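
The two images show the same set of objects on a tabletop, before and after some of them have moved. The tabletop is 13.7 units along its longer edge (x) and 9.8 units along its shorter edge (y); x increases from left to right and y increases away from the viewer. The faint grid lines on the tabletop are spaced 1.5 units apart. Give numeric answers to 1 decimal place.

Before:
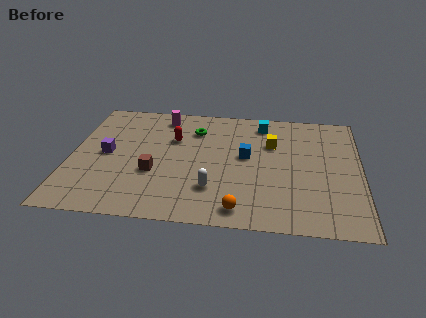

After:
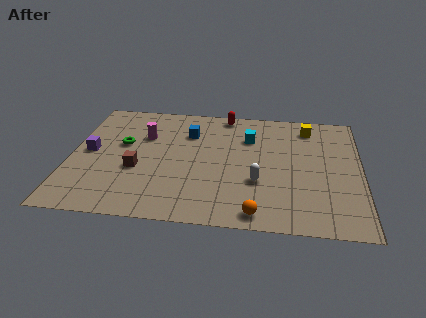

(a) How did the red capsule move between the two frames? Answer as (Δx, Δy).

(2.4, 2.4)

The red capsule started near (4.8, 6.5) and ended near (7.2, 8.9).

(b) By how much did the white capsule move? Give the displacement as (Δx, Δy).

(2.1, 0.8)

The white capsule was at about (6.8, 2.6) and moved to about (8.9, 3.4).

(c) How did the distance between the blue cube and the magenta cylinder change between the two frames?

-2.9

The distance was about 5.1 in the first image and 2.2 in the second, so they moved 2.9 units closer together.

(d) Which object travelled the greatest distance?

the green torus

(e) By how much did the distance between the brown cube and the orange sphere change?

+1.6

Before: roughly 4.8 units apart; after: 6.4. That's 1.6 units further apart.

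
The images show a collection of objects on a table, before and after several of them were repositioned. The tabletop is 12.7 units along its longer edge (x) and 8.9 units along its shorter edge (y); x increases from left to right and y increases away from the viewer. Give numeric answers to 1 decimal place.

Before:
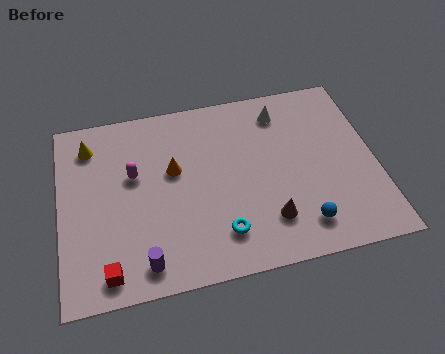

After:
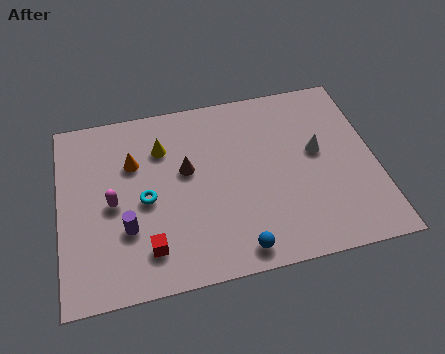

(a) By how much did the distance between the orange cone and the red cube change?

-0.8

They were about 5.0 units apart before and 4.2 after — 0.8 units closer together.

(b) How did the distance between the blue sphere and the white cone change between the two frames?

-0.4

They were about 5.7 units apart before and 5.3 after — 0.4 units closer together.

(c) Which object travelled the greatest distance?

the brown cone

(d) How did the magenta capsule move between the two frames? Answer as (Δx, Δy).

(-0.9, -1.2)

From the two frames, the magenta capsule sits at roughly (3.0, 5.4) before and (2.1, 4.2) after.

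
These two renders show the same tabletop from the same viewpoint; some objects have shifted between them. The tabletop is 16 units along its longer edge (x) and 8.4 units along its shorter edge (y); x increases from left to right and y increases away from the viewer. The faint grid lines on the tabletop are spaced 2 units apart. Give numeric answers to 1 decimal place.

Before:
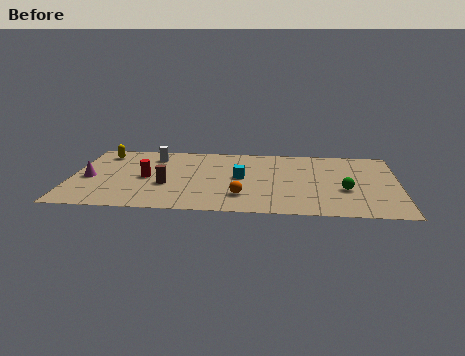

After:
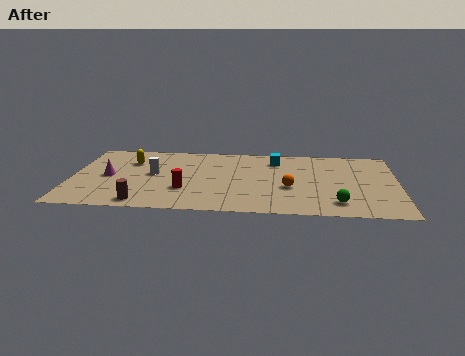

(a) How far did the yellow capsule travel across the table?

1.7

The yellow capsule moved from about (1.4, 6.9) to (2.8, 6.0), a distance of √(1.4² + 0.9²) ≈ 1.7.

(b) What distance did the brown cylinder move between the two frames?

2.5

The brown cylinder moved from about (4.7, 3.2) to (3.6, 1.0), a distance of √(1.1² + 2.2²) ≈ 2.5.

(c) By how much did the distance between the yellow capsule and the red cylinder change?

+0.6

The distance was about 3.7 in the first image and 4.3 in the second, so they moved 0.6 units further apart.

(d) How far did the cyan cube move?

2.9

From (8.3, 4.4) to (10.0, 6.7), the cyan cube covered √(1.7² + 2.3²) ≈ 2.9 units.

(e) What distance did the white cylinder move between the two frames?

2.2

From (3.9, 6.7) to (4.0, 4.5), the white cylinder covered √(0.1² + 2.2²) ≈ 2.2 units.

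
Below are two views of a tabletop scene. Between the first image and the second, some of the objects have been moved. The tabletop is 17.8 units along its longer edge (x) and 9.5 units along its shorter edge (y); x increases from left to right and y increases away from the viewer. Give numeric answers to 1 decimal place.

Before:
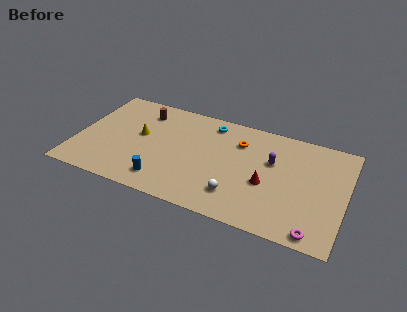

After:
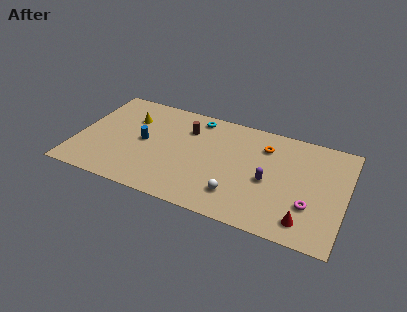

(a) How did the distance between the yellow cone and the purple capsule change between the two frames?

+1.0

They were about 8.8 units apart before and 9.8 after — 1.0 units further apart.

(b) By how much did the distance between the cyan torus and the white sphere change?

+0.6

They were about 6.3 units apart before and 6.9 after — 0.6 units further apart.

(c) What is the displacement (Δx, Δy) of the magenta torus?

(-0.5, 2.1)

The magenta torus started near (16.1, 0.9) and ended near (15.6, 3.0).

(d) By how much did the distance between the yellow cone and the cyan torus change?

-0.7

The distance was about 5.3 in the first image and 4.6 in the second, so they moved 0.7 units closer together.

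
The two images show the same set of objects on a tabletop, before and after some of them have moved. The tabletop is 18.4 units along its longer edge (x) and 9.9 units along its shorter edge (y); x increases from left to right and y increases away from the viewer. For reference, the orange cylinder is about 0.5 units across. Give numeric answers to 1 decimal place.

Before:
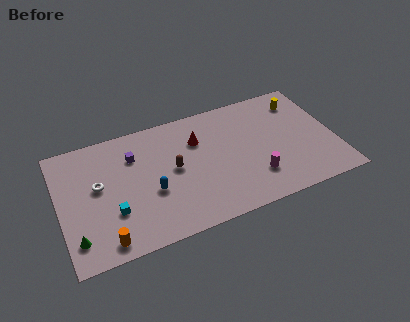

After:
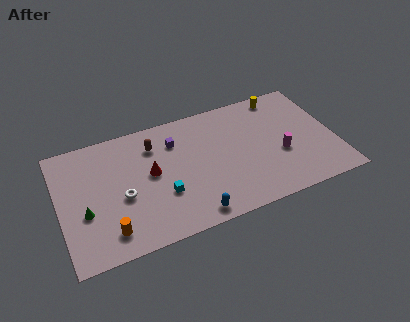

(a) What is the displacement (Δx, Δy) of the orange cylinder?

(0.3, 0.6)

The orange cylinder was at about (2.7, 1.2) and moved to about (3.0, 1.8).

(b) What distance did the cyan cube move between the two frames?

3.3

The cyan cube moved from about (3.4, 3.2) to (6.7, 3.4), a distance of √(3.3² + 0.2²) ≈ 3.3.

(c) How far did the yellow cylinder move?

1.5

From (16.5, 7.9) to (15.3, 8.8), the yellow cylinder covered √(1.2² + 0.9²) ≈ 1.5 units.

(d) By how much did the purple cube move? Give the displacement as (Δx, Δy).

(2.8, 0.2)

From the two frames, the purple cube sits at roughly (5.1, 7.2) before and (7.9, 7.4) after.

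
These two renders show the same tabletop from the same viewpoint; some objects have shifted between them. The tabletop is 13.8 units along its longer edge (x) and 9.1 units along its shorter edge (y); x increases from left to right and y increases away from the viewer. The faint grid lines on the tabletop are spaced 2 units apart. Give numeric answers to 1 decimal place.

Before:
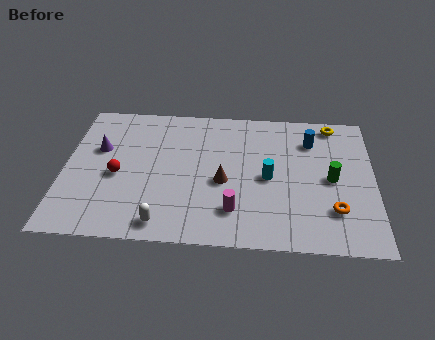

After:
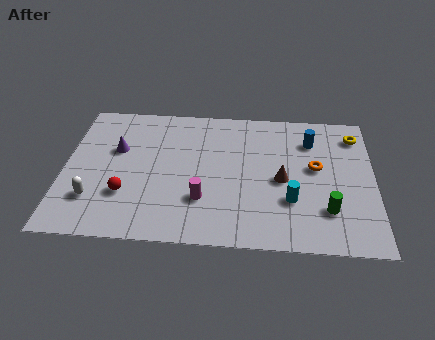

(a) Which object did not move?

the blue cylinder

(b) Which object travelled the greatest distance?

the white capsule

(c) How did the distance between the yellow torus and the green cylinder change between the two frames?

+1.5

They were about 3.7 units apart before and 5.2 after — 1.5 units further apart.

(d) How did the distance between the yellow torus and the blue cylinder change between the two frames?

+0.5

The distance was about 1.6 in the first image and 2.1 in the second, so they moved 0.5 units further apart.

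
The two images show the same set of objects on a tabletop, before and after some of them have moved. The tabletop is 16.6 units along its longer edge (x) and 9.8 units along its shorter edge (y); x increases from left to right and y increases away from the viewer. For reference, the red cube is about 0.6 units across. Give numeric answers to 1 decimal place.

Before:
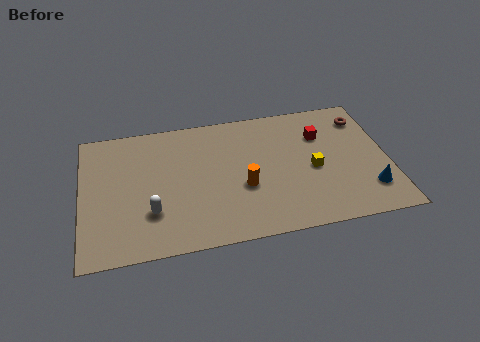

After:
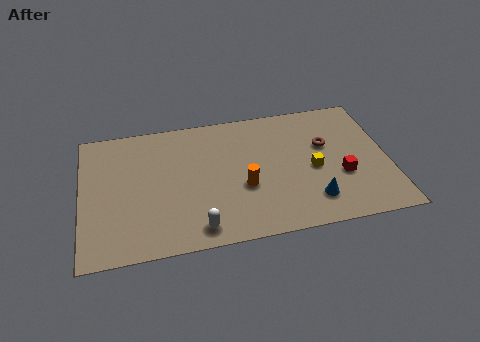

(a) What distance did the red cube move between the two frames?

3.4

The red cube was near (13.1, 6.9) before and (14.0, 3.6) after, so it travelled √(0.9² + 3.3²) ≈ 3.4 units.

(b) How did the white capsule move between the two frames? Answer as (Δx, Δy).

(2.4, -1.6)

The white capsule was at about (3.7, 2.9) and moved to about (6.1, 1.3).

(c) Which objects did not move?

the orange cylinder and the yellow cube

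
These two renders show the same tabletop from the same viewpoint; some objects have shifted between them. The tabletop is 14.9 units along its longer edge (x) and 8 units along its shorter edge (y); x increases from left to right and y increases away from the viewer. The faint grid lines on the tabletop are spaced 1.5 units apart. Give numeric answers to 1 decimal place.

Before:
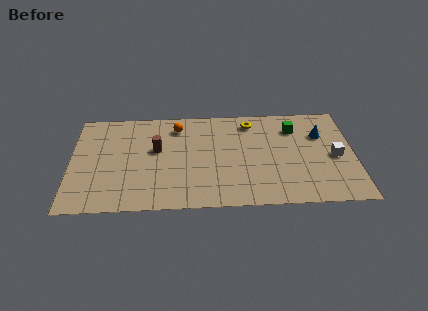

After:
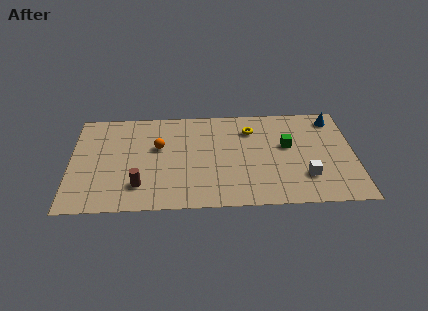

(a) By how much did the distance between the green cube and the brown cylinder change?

+0.9

The distance was about 7.4 in the first image and 8.3 in the second, so they moved 0.9 units further apart.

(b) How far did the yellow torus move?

0.6

From (9.5, 6.7) to (9.5, 6.1), the yellow torus covered √(0.0² + 0.6²) ≈ 0.6 units.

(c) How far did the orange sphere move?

1.9

From (5.6, 6.5) to (4.6, 4.9), the orange sphere covered √(1.0² + 1.6²) ≈ 1.9 units.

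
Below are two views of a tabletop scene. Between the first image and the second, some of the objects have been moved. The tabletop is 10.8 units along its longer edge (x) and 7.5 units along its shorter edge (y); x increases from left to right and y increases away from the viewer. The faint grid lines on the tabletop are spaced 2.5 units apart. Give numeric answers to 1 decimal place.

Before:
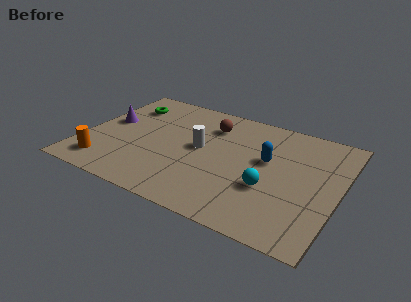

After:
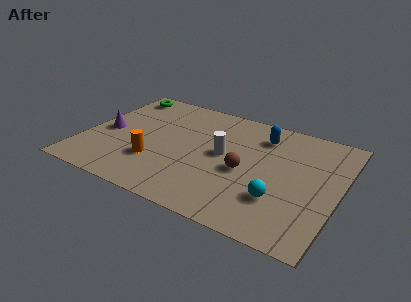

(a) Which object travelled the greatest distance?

the brown sphere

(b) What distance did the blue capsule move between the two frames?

1.6

The blue capsule was near (7.7, 4.4) before and (7.3, 5.9) after, so it travelled √(0.4² + 1.5²) ≈ 1.6 units.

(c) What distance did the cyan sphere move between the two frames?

0.7

From (8.0, 2.7) to (8.5, 2.2), the cyan sphere covered √(0.5² + 0.5²) ≈ 0.7 units.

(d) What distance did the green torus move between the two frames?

0.9

From (1.4, 5.7) to (1.0, 6.5), the green torus covered √(0.4² + 0.8²) ≈ 0.9 units.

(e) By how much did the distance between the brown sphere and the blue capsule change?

-0.3

Before: roughly 2.9 units apart; after: 2.6. That's 0.3 units closer together.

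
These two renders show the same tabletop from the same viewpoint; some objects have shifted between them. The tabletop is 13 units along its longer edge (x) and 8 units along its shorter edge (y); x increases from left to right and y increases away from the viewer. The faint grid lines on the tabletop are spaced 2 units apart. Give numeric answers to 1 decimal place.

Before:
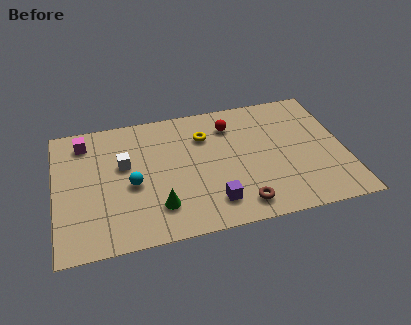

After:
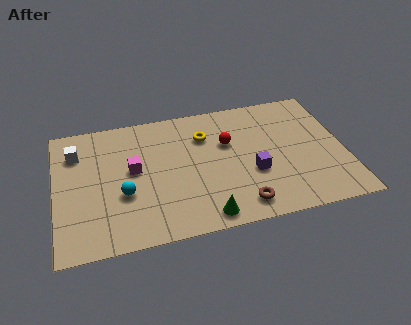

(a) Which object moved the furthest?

the magenta cube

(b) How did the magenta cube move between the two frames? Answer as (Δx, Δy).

(2.1, -2.2)

The magenta cube started near (1.4, 6.6) and ended near (3.5, 4.4).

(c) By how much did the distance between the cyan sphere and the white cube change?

+2.3

Before: roughly 1.3 units apart; after: 3.6. That's 2.3 units further apart.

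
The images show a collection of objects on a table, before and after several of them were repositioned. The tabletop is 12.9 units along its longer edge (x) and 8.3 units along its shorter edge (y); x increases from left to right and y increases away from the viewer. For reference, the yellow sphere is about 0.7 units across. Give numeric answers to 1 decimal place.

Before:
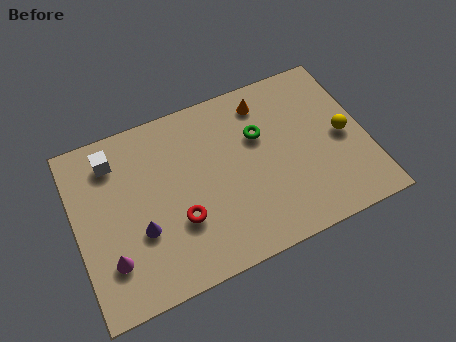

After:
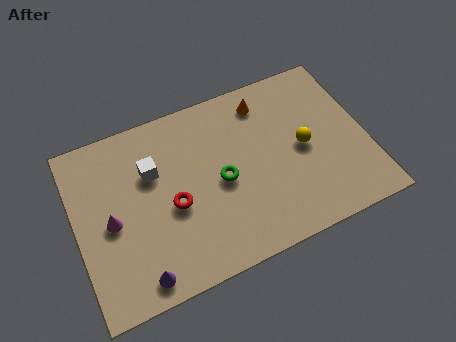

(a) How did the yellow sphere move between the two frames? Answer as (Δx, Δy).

(-1.8, 0.1)

From the two frames, the yellow sphere sits at roughly (11.9, 4.0) before and (10.1, 4.1) after.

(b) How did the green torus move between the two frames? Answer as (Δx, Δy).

(-1.9, -1.5)

From the two frames, the green torus sits at roughly (8.3, 5.4) before and (6.4, 3.9) after.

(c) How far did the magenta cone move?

1.7

The magenta cone was near (1.3, 2.2) before and (1.5, 3.9) after, so it travelled √(0.2² + 1.7²) ≈ 1.7 units.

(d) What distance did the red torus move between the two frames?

0.8

The red torus was near (4.4, 2.8) before and (4.2, 3.6) after, so it travelled √(0.2² + 0.8²) ≈ 0.8 units.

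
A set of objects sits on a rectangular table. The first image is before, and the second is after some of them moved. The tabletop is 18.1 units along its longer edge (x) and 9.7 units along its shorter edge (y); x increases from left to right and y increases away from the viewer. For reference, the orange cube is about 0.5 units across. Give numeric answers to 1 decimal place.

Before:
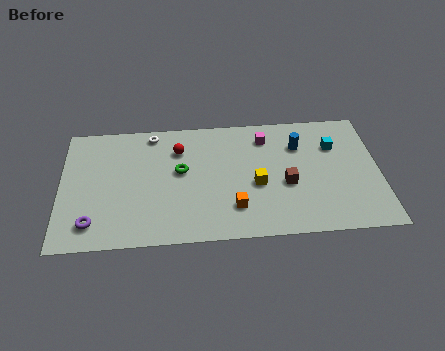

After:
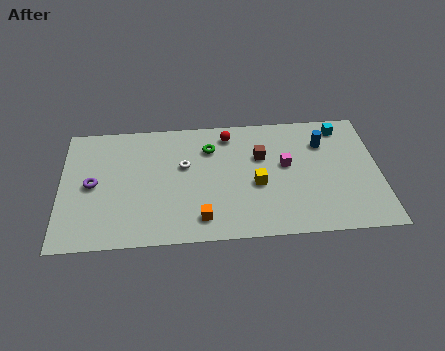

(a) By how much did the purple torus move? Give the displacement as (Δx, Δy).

(0.0, 3.0)

The purple torus was at about (1.8, 1.8) and moved to about (1.8, 4.8).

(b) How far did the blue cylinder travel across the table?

1.4

From (13.6, 7.0) to (15.0, 7.1), the blue cylinder covered √(1.4² + 0.1²) ≈ 1.4 units.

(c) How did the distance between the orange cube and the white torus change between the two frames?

-3.4

Before: roughly 7.7 units apart; after: 4.3. That's 3.4 units closer together.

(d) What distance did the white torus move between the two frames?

3.2

The white torus was near (5.2, 8.6) before and (7.0, 5.9) after, so it travelled √(1.8² + 2.7²) ≈ 3.2 units.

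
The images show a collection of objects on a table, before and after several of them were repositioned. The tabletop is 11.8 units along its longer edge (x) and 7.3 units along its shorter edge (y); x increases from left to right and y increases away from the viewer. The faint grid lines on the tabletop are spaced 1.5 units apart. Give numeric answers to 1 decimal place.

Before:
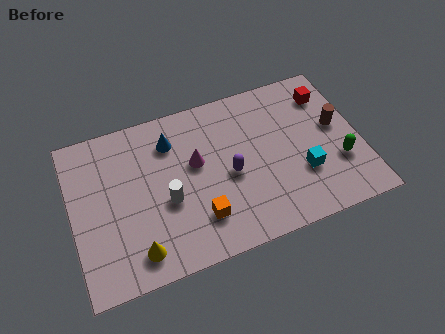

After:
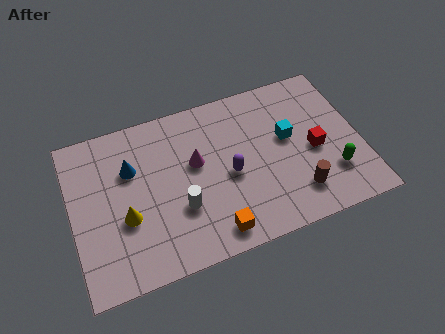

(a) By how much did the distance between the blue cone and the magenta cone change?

+1.1

The distance was about 1.6 in the first image and 2.7 in the second, so they moved 1.1 units further apart.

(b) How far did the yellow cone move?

1.6

The yellow cone was near (2.4, 1.2) before and (2.1, 2.8) after, so it travelled √(0.3² + 1.6²) ≈ 1.6 units.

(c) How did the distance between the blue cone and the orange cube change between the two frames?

+1.0

They were about 3.9 units apart before and 4.9 after — 1.0 units further apart.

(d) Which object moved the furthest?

the brown cylinder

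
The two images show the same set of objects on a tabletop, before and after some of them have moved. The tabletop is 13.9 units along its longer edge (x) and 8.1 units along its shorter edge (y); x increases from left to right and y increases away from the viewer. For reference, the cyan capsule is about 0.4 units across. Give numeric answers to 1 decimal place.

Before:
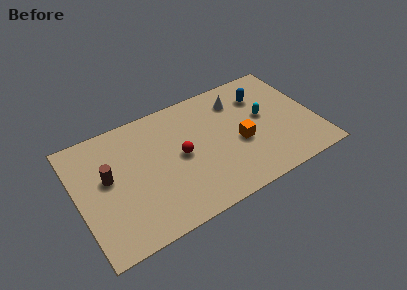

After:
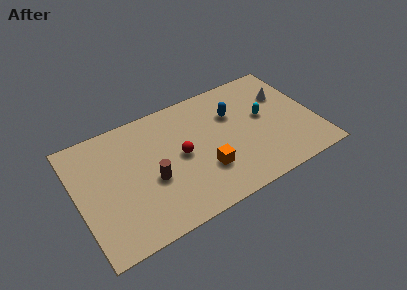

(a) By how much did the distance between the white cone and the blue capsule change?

+1.7

They were about 1.4 units apart before and 3.1 after — 1.7 units further apart.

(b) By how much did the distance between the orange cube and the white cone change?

+3.1

The distance was about 2.9 in the first image and 6.0 in the second, so they moved 3.1 units further apart.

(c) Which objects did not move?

the cyan capsule and the red sphere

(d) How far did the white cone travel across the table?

2.8

The white cone was near (9.7, 6.3) before and (12.4, 5.5) after, so it travelled √(2.7² + 0.8²) ≈ 2.8 units.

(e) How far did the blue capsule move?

1.9

From (11.1, 6.0) to (9.3, 5.5), the blue capsule covered √(1.8² + 0.5²) ≈ 1.9 units.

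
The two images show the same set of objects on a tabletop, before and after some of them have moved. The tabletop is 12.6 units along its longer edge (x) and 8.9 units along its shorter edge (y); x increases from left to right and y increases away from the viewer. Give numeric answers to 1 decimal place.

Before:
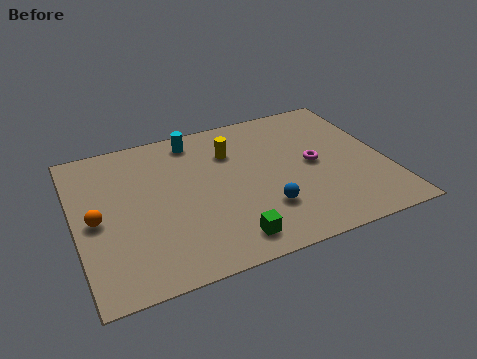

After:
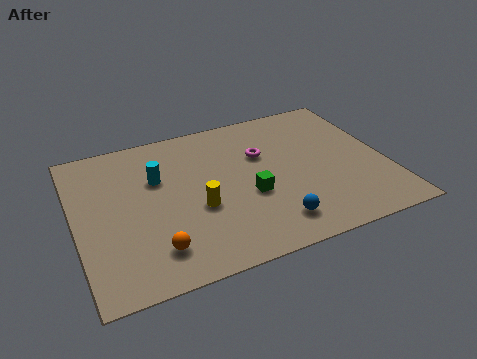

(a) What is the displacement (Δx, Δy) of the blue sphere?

(0.2, -0.9)

From the two frames, the blue sphere sits at roughly (7.4, 2.5) before and (7.6, 1.6) after.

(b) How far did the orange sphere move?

3.2

The orange sphere was near (0.8, 4.2) before and (2.9, 1.8) after, so it travelled √(2.1² + 2.4²) ≈ 3.2 units.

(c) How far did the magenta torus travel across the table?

2.4

The magenta torus moved from about (9.7, 4.5) to (7.7, 5.8), a distance of √(2.0² + 1.3²) ≈ 2.4.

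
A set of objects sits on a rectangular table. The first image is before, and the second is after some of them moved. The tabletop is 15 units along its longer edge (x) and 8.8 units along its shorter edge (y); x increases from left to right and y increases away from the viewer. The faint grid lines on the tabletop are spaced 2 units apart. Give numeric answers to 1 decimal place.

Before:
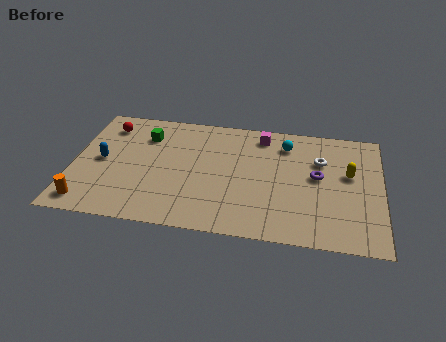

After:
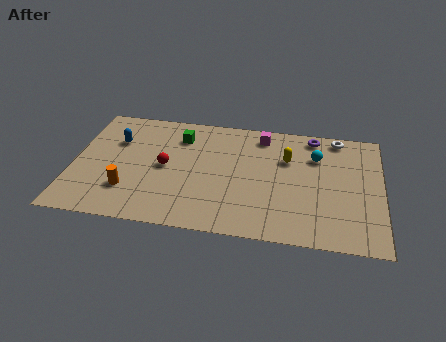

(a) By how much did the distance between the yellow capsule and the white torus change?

+1.5

Before: roughly 1.6 units apart; after: 3.1. That's 1.5 units further apart.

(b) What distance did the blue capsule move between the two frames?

1.7

The blue capsule moved from about (1.4, 4.4) to (2.0, 6.0), a distance of √(0.6² + 1.6²) ≈ 1.7.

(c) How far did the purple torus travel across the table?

3.0

The purple torus was near (11.9, 4.8) before and (11.6, 7.8) after, so it travelled √(0.3² + 3.0²) ≈ 3.0 units.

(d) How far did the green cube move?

1.7

The green cube was near (3.4, 6.6) before and (5.1, 6.8) after, so it travelled √(1.7² + 0.2²) ≈ 1.7 units.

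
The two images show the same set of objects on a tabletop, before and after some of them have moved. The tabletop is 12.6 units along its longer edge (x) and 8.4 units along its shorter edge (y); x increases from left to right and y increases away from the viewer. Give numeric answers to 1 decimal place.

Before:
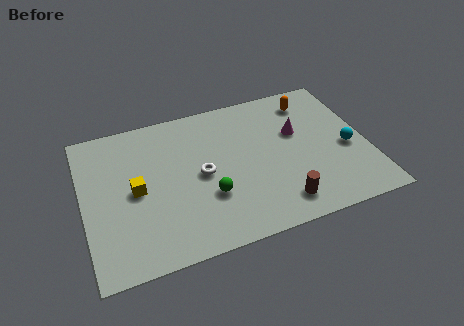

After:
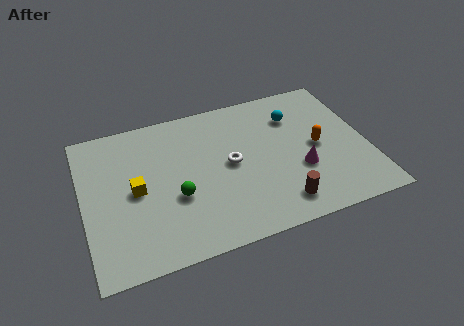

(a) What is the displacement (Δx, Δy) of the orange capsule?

(0.0, -2.8)

From the two frames, the orange capsule sits at roughly (10.4, 6.9) before and (10.4, 4.1) after.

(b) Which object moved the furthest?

the cyan sphere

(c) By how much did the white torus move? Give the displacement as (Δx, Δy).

(1.3, 0.2)

From the two frames, the white torus sits at roughly (5.2, 4.1) before and (6.5, 4.3) after.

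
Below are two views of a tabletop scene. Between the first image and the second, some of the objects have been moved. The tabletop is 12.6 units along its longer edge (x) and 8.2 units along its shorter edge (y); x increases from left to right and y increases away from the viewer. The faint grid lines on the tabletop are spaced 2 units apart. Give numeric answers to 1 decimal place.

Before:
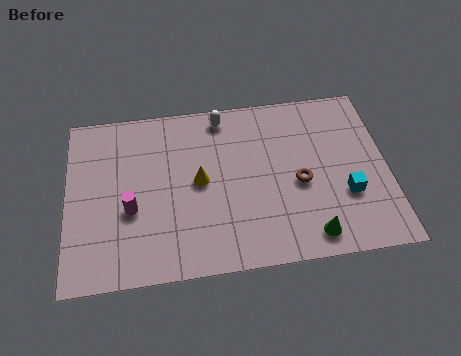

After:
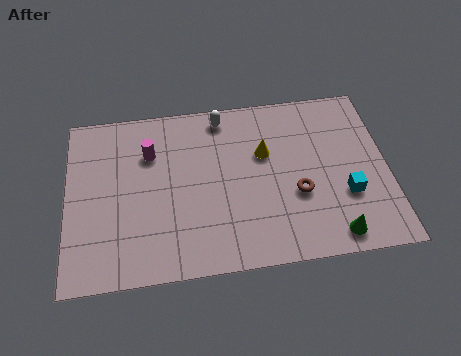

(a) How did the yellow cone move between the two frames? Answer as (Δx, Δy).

(2.6, 1.0)

From the two frames, the yellow cone sits at roughly (5.2, 4.2) before and (7.8, 5.2) after.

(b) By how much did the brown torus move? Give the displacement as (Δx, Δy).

(-0.1, -0.5)

The brown torus started near (9.1, 3.6) and ended near (9.0, 3.1).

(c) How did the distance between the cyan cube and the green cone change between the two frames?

-0.4

Before: roughly 2.3 units apart; after: 1.9. That's 0.4 units closer together.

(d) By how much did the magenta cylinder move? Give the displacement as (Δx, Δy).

(0.8, 2.6)

The magenta cylinder was at about (2.5, 3.2) and moved to about (3.3, 5.8).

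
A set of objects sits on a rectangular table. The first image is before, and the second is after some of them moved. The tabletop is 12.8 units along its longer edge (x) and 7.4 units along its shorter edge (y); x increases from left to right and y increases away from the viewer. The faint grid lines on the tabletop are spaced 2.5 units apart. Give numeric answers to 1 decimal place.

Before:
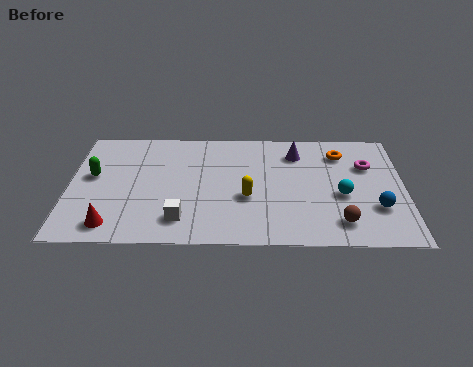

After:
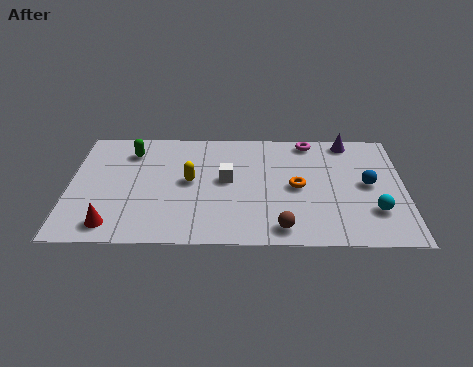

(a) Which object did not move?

the red cone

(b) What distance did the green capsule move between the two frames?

2.1

From (0.9, 4.2) to (2.3, 5.8), the green capsule covered √(1.4² + 1.6²) ≈ 2.1 units.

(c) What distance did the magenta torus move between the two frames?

2.7

The magenta torus was near (11.4, 5.0) before and (9.2, 6.6) after, so it travelled √(2.2² + 1.6²) ≈ 2.7 units.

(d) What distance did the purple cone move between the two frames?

2.2

The purple cone moved from about (8.7, 5.8) to (10.7, 6.6), a distance of √(2.0² + 0.8²) ≈ 2.2.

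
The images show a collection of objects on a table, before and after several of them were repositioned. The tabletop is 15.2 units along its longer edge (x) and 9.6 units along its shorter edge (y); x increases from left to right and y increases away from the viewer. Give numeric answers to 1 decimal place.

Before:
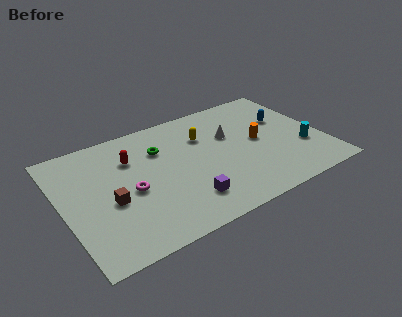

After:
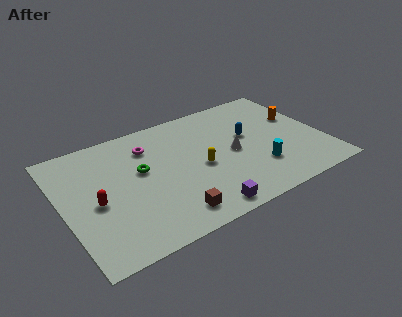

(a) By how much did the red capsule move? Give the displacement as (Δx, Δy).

(-2.4, -2.5)

The red capsule started near (4.2, 6.8) and ended near (1.8, 4.3).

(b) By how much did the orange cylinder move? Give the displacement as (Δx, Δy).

(2.6, 1.0)

From the two frames, the orange cylinder sits at roughly (11.5, 4.9) before and (14.1, 5.9) after.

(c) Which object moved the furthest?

the brown cube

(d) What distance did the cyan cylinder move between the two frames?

2.8

The cyan cylinder was near (13.9, 3.2) before and (11.1, 2.7) after, so it travelled √(2.8² + 0.5²) ≈ 2.8 units.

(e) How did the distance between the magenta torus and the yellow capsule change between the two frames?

-1.3

They were about 5.3 units apart before and 4.0 after — 1.3 units closer together.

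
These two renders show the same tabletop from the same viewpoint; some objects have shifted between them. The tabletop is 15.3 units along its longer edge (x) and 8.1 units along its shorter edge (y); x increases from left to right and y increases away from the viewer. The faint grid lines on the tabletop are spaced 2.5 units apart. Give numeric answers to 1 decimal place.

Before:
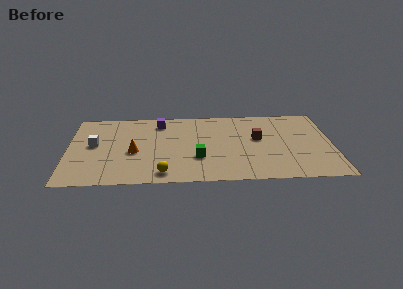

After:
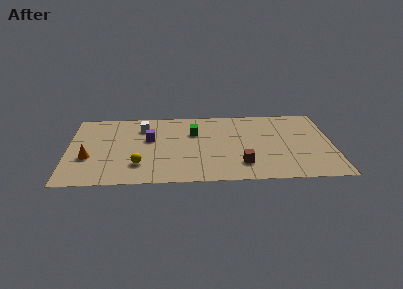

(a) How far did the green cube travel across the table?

2.8

From (7.5, 2.7) to (7.3, 5.5), the green cube covered √(0.2² + 2.8²) ≈ 2.8 units.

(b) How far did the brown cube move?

3.0

From (11.0, 4.7) to (10.0, 1.9), the brown cube covered √(1.0² + 2.8²) ≈ 3.0 units.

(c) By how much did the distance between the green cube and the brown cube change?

+0.5

The distance was about 4.0 in the first image and 4.5 in the second, so they moved 0.5 units further apart.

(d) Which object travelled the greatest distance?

the white cube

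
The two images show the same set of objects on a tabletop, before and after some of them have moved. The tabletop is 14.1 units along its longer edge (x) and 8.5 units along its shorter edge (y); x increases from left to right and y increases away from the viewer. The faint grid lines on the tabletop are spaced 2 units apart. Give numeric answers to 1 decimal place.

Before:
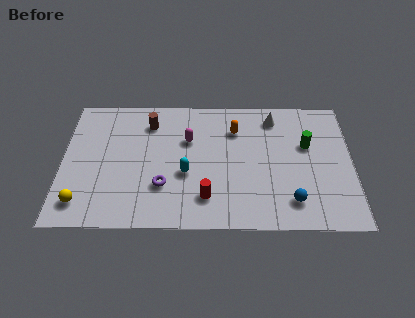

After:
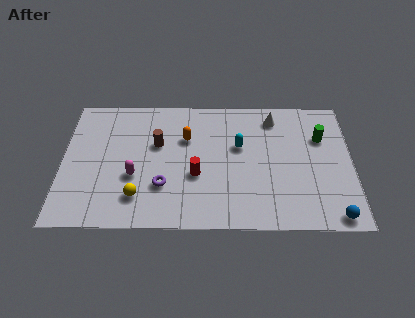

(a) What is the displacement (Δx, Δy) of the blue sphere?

(2.0, -0.9)

From the two frames, the blue sphere sits at roughly (11.1, 1.7) before and (13.1, 0.8) after.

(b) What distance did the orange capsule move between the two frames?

2.5

From (8.4, 6.3) to (6.0, 5.7), the orange capsule covered √(2.4² + 0.6²) ≈ 2.5 units.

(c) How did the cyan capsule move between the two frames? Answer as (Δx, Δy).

(2.6, 1.8)

The cyan capsule was at about (6.0, 3.4) and moved to about (8.6, 5.2).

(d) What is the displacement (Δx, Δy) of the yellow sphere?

(2.7, 0.4)

The yellow sphere was at about (1.0, 1.5) and moved to about (3.7, 1.9).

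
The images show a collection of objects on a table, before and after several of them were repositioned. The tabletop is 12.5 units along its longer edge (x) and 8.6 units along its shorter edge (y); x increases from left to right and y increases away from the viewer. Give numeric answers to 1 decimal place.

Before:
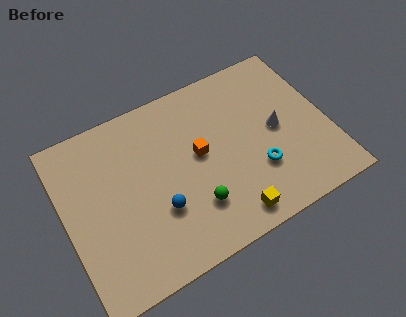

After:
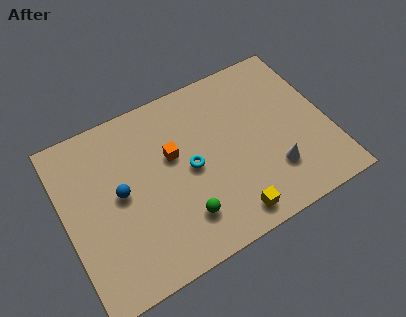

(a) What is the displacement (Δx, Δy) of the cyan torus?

(-3.0, 1.5)

The cyan torus was at about (8.9, 2.7) and moved to about (5.9, 4.2).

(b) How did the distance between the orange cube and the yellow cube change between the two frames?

+0.9

Before: roughly 3.7 units apart; after: 4.6. That's 0.9 units further apart.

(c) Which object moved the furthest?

the cyan torus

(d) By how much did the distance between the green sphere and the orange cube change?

+0.7

Before: roughly 2.5 units apart; after: 3.2. That's 0.7 units further apart.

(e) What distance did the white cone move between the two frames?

2.1

The white cone was near (10.1, 4.3) before and (9.6, 2.3) after, so it travelled √(0.5² + 2.0²) ≈ 2.1 units.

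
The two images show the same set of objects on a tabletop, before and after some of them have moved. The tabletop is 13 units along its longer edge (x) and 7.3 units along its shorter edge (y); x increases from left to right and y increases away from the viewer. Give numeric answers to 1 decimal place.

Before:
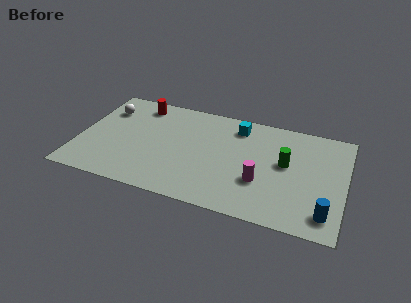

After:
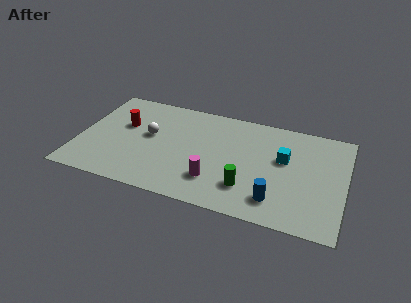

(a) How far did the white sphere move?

2.6

The white sphere was near (1.1, 5.4) before and (3.4, 4.1) after, so it travelled √(2.3² + 1.3²) ≈ 2.6 units.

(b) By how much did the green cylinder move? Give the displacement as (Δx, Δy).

(-1.7, -2.2)

The green cylinder started near (10.1, 4.1) and ended near (8.4, 1.9).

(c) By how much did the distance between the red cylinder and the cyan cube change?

+3.0

The distance was about 4.9 in the first image and 7.9 in the second, so they moved 3.0 units further apart.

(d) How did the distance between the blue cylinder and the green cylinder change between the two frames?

-2.0

The distance was about 3.5 in the first image and 1.5 in the second, so they moved 2.0 units closer together.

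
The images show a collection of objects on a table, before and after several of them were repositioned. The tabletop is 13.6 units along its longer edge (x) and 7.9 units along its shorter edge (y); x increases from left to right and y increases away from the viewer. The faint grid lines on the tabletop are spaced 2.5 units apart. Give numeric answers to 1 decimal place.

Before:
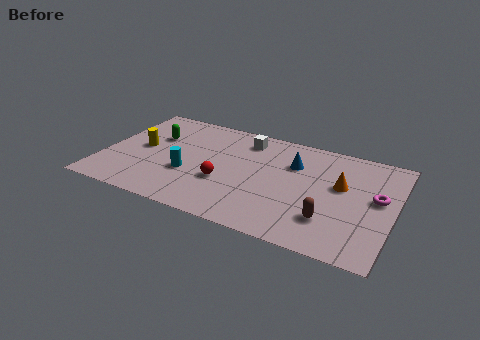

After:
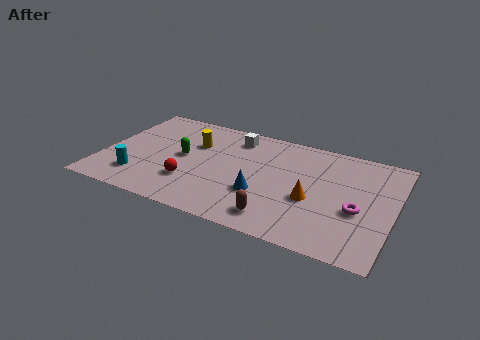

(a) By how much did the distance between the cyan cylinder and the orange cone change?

+0.9

They were about 7.2 units apart before and 8.1 after — 0.9 units further apart.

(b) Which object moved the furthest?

the blue cone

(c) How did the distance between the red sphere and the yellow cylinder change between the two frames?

-1.3

Before: roughly 4.3 units apart; after: 3.0. That's 1.3 units closer together.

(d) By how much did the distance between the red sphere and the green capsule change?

-2.4

Before: roughly 4.3 units apart; after: 1.9. That's 2.4 units closer together.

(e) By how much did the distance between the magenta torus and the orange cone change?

+0.4

The distance was about 1.7 in the first image and 2.1 in the second, so they moved 0.4 units further apart.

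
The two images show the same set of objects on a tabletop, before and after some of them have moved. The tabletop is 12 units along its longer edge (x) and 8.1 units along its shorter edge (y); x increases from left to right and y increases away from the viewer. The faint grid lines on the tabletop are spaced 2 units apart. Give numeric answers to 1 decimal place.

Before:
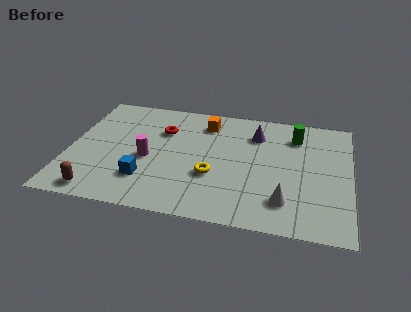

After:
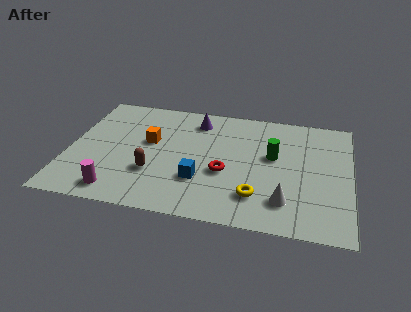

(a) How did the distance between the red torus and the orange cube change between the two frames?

+1.6

They were about 2.0 units apart before and 3.6 after — 1.6 units further apart.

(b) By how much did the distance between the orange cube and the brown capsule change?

-4.9

They were about 7.0 units apart before and 2.1 after — 4.9 units closer together.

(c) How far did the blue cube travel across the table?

2.3

The blue cube was near (3.4, 2.1) before and (5.7, 2.5) after, so it travelled √(2.3² + 0.4²) ≈ 2.3 units.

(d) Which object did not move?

the white cone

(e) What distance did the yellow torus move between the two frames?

2.1

The yellow torus moved from about (6.2, 2.9) to (8.1, 1.9), a distance of √(1.9² + 1.0²) ≈ 2.1.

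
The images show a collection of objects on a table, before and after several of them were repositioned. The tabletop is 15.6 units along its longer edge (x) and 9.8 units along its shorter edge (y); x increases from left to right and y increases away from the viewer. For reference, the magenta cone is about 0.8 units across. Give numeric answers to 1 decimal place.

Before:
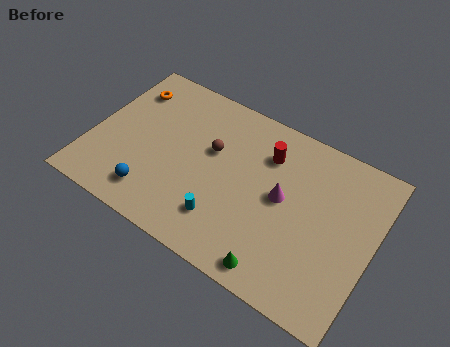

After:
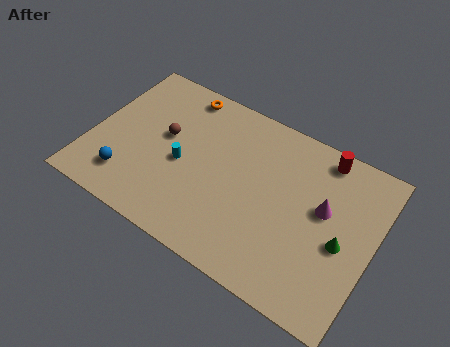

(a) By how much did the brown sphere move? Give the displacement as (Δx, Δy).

(-2.6, -0.4)

From the two frames, the brown sphere sits at roughly (6.5, 6.0) before and (3.9, 5.6) after.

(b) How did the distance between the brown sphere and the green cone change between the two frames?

+3.5

They were about 6.7 units apart before and 10.2 after — 3.5 units further apart.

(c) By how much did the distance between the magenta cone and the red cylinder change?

+0.6

The distance was about 2.4 in the first image and 3.0 in the second, so they moved 0.6 units further apart.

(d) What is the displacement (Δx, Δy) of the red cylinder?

(2.9, 1.4)

From the two frames, the red cylinder sits at roughly (9.4, 7.3) before and (12.3, 8.7) after.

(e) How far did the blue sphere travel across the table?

1.5

The blue sphere moved from about (3.9, 1.8) to (2.4, 2.1), a distance of √(1.5² + 0.3²) ≈ 1.5.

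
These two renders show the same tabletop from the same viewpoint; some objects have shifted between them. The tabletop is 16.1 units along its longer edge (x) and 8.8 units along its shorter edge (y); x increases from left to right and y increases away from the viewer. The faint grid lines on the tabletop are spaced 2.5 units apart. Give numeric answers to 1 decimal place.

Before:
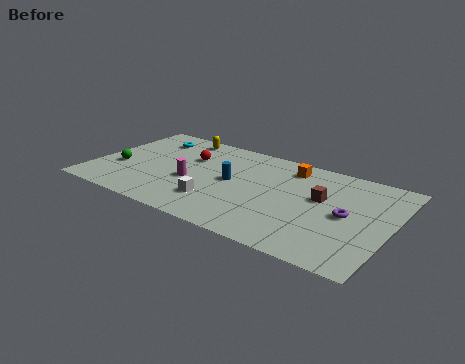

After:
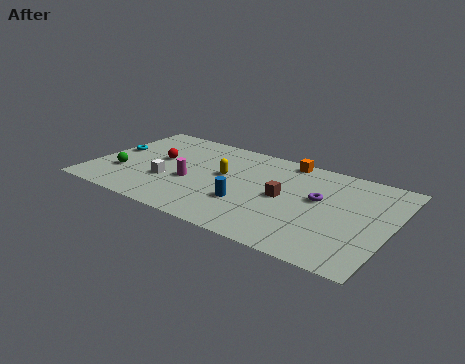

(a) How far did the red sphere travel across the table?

1.8

The red sphere moved from about (4.9, 5.9) to (3.3, 5.0), a distance of √(1.6² + 0.9²) ≈ 1.8.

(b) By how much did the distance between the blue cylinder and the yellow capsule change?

-2.1

The distance was about 4.7 in the first image and 2.6 in the second, so they moved 2.1 units closer together.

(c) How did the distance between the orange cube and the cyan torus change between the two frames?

+1.9

They were about 7.8 units apart before and 9.7 after — 1.9 units further apart.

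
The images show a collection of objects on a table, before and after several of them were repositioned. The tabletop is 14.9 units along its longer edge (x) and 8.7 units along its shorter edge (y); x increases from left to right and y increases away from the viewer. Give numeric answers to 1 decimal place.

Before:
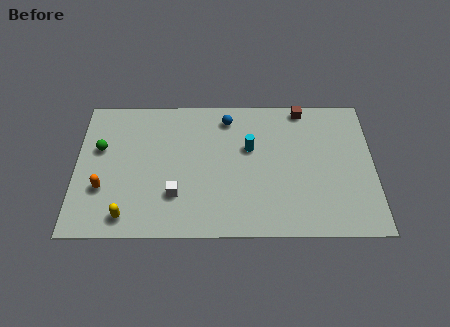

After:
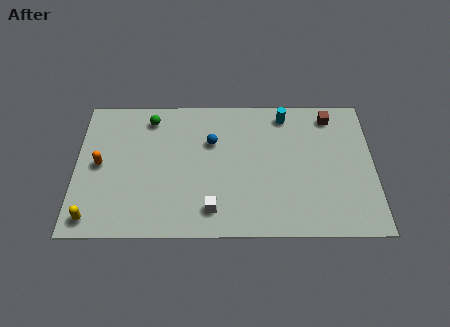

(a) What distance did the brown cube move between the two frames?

1.5

The brown cube was near (11.4, 7.9) before and (12.8, 7.4) after, so it travelled √(1.4² + 0.5²) ≈ 1.5 units.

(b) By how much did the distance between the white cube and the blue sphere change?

-1.3

Before: roughly 5.5 units apart; after: 4.2. That's 1.3 units closer together.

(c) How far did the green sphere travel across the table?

3.1

The green sphere was near (1.2, 5.4) before and (3.7, 7.3) after, so it travelled √(2.5² + 1.9²) ≈ 3.1 units.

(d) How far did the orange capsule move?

1.5

The orange capsule moved from about (1.4, 2.9) to (1.2, 4.4), a distance of √(0.2² + 1.5²) ≈ 1.5.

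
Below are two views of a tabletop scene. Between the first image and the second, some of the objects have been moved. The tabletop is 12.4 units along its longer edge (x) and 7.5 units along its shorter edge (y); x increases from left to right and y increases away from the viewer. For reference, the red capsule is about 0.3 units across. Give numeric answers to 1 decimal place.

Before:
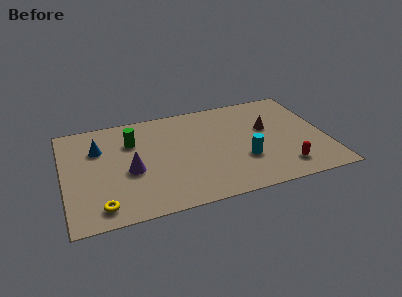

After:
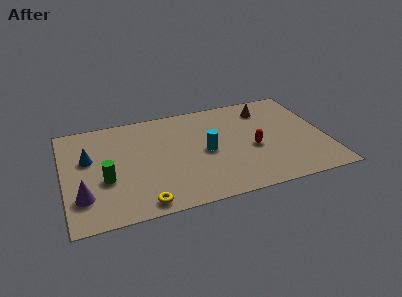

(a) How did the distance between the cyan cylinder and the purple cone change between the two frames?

+0.8

Before: roughly 5.3 units apart; after: 6.1. That's 0.8 units further apart.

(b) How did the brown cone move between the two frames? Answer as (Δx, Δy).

(0.1, 1.5)

The brown cone started near (9.7, 4.5) and ended near (9.8, 6.0).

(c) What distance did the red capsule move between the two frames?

2.2

The red capsule moved from about (10.2, 1.4) to (8.9, 3.2), a distance of √(1.3² + 1.8²) ≈ 2.2.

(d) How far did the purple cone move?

2.6

The purple cone was near (3.1, 3.2) before and (0.8, 2.0) after, so it travelled √(2.3² + 1.2²) ≈ 2.6 units.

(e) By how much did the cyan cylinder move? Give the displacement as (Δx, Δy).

(-1.7, 1.1)

The cyan cylinder started near (8.4, 2.5) and ended near (6.7, 3.6).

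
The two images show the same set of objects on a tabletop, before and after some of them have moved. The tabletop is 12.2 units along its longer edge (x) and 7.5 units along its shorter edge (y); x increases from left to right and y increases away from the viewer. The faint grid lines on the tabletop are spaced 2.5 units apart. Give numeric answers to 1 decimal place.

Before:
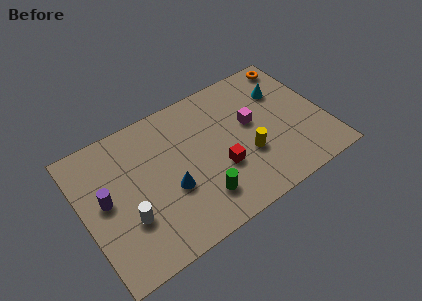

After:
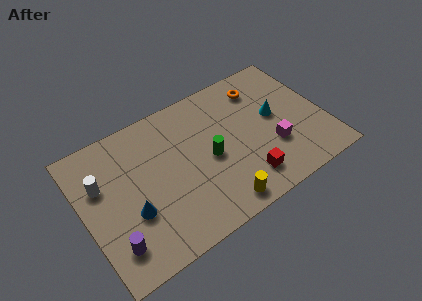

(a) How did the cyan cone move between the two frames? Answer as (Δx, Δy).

(-0.6, -1.2)

The cyan cone started near (10.4, 5.3) and ended near (9.8, 4.1).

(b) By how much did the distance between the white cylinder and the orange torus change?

-1.7

The distance was about 10.2 in the first image and 8.5 in the second, so they moved 1.7 units closer together.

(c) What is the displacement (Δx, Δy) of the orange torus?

(-1.9, -0.6)

The orange torus started near (11.3, 6.6) and ended near (9.4, 6.0).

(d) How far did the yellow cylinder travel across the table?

2.5

The yellow cylinder was near (8.1, 2.7) before and (6.3, 0.9) after, so it travelled √(1.8² + 1.8²) ≈ 2.5 units.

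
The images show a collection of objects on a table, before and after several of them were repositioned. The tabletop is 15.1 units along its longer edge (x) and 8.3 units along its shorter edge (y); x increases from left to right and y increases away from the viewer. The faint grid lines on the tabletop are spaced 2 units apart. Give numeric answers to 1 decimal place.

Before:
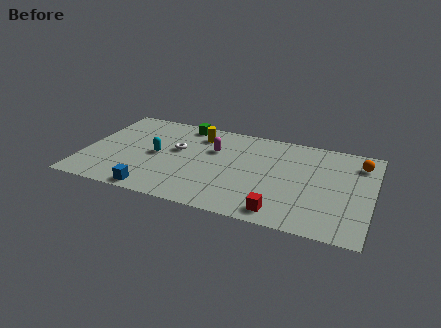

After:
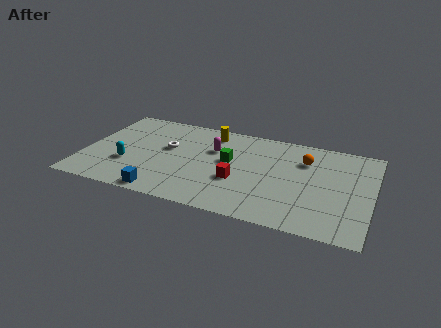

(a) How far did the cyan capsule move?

1.9

From (3.8, 4.1) to (2.4, 2.8), the cyan capsule covered √(1.4² + 1.3²) ≈ 1.9 units.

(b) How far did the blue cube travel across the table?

0.5

The blue cube moved from about (4.0, 0.8) to (4.5, 0.8), a distance of √(0.5² + 0.0²) ≈ 0.5.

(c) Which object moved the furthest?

the green cube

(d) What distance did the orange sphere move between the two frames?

2.9

The orange sphere moved from about (14.3, 6.6) to (11.5, 6.0), a distance of √(2.8² + 0.6²) ≈ 2.9.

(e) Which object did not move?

the magenta capsule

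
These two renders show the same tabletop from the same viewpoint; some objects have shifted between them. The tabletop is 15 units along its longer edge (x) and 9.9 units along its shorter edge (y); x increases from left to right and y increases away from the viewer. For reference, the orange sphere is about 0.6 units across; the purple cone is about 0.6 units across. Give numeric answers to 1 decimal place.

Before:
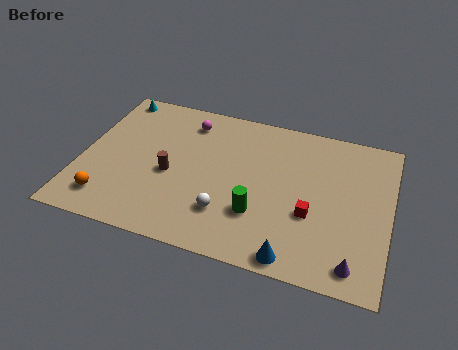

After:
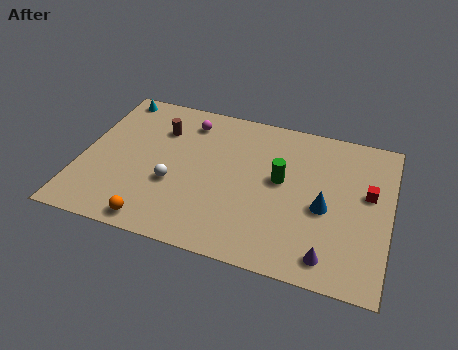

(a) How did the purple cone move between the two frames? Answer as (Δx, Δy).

(-1.2, 0.1)

The purple cone started near (13.5, 1.3) and ended near (12.3, 1.4).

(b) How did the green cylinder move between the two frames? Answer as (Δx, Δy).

(0.9, 2.5)

The green cylinder started near (8.8, 3.0) and ended near (9.7, 5.5).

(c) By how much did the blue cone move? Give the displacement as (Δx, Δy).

(1.2, 3.4)

From the two frames, the blue cone sits at roughly (10.7, 0.9) before and (11.9, 4.3) after.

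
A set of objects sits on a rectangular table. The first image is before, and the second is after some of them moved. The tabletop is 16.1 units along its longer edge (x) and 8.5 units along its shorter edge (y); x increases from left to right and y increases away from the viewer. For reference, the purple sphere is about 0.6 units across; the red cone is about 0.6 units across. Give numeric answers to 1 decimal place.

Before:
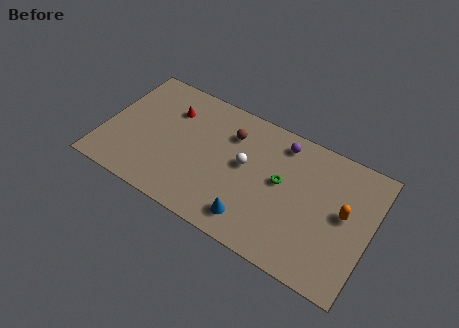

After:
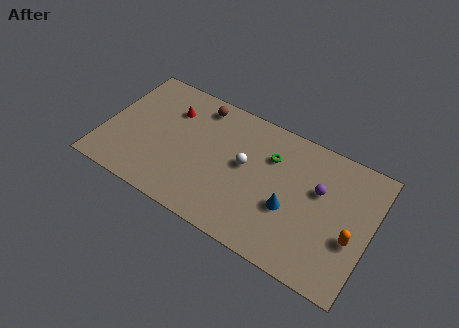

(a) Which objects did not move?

the white sphere and the red cone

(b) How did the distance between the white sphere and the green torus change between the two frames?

-0.3

Before: roughly 2.2 units apart; after: 1.9. That's 0.3 units closer together.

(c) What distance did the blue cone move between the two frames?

2.7

From (9.4, 1.5) to (11.4, 3.3), the blue cone covered √(2.0² + 1.8²) ≈ 2.7 units.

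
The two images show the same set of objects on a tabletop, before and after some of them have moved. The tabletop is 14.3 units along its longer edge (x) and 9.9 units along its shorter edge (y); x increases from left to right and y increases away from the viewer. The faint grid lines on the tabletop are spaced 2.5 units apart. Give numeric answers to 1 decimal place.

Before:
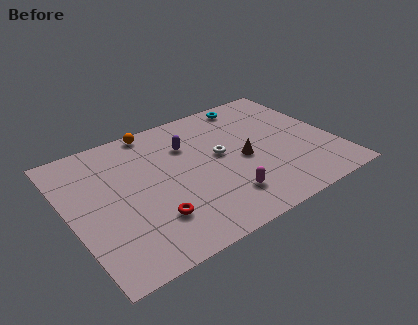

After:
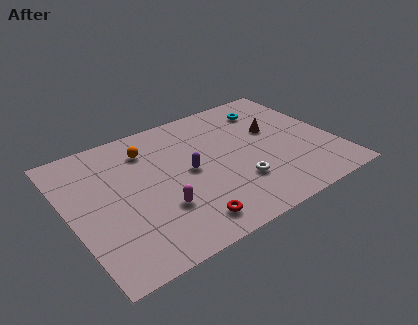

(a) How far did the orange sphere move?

1.5

From (5.2, 9.1) to (4.6, 7.7), the orange sphere covered √(0.6² + 1.4²) ≈ 1.5 units.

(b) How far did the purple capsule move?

2.0

From (6.7, 7.0) to (6.4, 5.0), the purple capsule covered √(0.3² + 2.0²) ≈ 2.0 units.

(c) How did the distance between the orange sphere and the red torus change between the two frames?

-0.3

The distance was about 6.6 in the first image and 6.3 in the second, so they moved 0.3 units closer together.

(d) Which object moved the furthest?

the magenta capsule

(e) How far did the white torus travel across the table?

2.5

The white torus was near (8.2, 5.4) before and (8.7, 2.9) after, so it travelled √(0.5² + 2.5²) ≈ 2.5 units.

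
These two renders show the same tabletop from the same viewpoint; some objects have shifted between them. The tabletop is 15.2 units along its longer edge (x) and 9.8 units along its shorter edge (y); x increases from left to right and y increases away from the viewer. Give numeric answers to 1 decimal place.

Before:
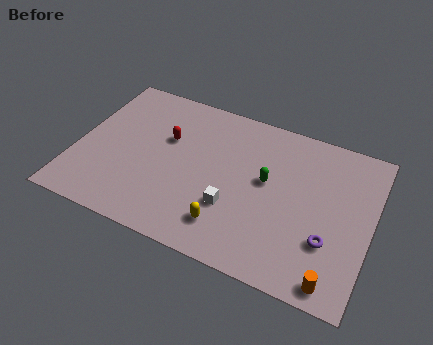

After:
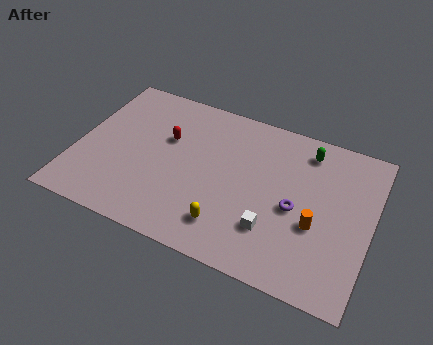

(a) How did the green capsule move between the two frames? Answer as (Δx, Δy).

(1.8, 2.7)

From the two frames, the green capsule sits at roughly (9.8, 5.5) before and (11.6, 8.2) after.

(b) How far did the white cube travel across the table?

2.2

The white cube was near (8.3, 3.2) before and (10.4, 2.7) after, so it travelled √(2.1² + 0.5²) ≈ 2.2 units.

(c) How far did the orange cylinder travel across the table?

3.0

The orange cylinder moved from about (13.7, 1.0) to (12.5, 3.8), a distance of √(1.2² + 2.8²) ≈ 3.0.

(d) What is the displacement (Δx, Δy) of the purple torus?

(-1.8, 1.3)

From the two frames, the purple torus sits at roughly (13.2, 3.1) before and (11.4, 4.4) after.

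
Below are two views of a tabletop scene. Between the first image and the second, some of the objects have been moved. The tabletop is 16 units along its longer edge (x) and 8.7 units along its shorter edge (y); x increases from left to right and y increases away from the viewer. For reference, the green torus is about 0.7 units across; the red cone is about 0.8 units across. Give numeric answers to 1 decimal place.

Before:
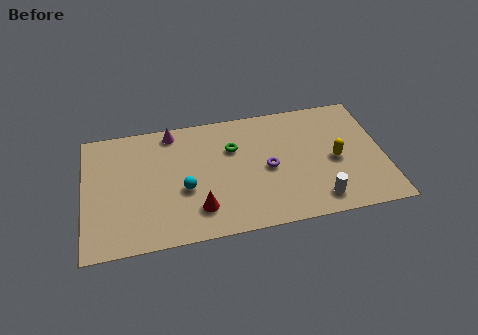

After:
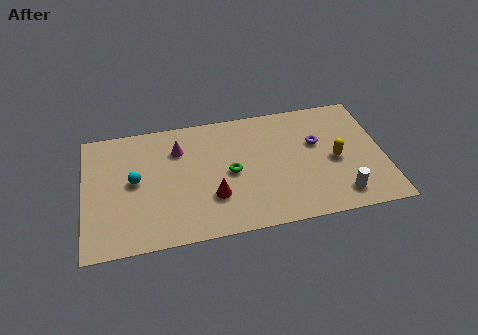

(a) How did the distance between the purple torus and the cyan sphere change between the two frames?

+5.3

Before: roughly 4.5 units apart; after: 9.8. That's 5.3 units further apart.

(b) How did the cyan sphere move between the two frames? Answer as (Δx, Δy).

(-2.6, 1.1)

The cyan sphere started near (5.3, 3.5) and ended near (2.7, 4.6).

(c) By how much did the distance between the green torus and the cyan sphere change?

+1.5

Before: roughly 3.6 units apart; after: 5.1. That's 1.5 units further apart.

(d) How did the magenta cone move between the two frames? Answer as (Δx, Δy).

(0.3, -1.3)

From the two frames, the magenta cone sits at roughly (4.8, 7.7) before and (5.1, 6.4) after.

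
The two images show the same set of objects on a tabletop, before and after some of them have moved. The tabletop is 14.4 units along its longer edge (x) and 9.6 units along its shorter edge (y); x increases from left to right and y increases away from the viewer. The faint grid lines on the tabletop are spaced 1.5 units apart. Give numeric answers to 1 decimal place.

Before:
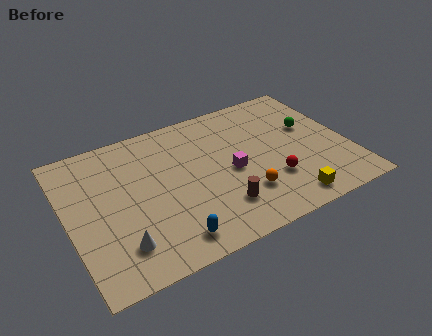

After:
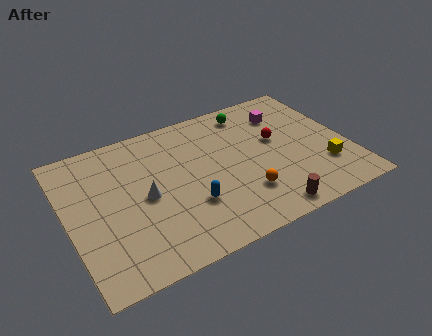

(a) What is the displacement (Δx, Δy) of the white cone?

(1.6, 2.5)

From the two frames, the white cone sits at roughly (2.3, 2.1) before and (3.9, 4.6) after.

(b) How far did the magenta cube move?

4.4

The magenta cube was near (8.3, 4.4) before and (11.6, 7.3) after, so it travelled √(3.3² + 2.9²) ≈ 4.4 units.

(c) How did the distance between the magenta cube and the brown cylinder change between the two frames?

+4.3

The distance was about 2.3 in the first image and 6.6 in the second, so they moved 4.3 units further apart.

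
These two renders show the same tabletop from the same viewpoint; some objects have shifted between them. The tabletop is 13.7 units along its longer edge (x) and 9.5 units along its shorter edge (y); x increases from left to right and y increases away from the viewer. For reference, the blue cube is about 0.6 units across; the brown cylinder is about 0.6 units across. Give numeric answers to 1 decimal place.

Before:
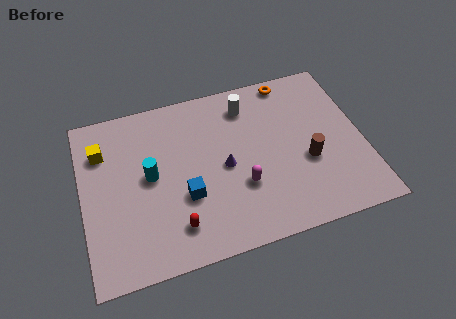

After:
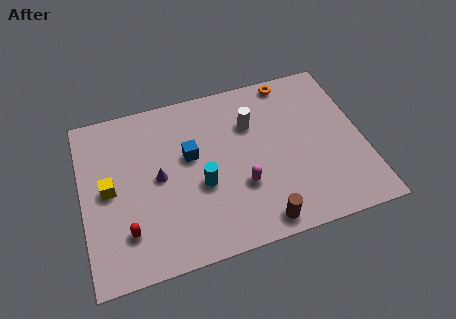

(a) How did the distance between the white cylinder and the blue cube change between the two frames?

-2.2

They were about 5.5 units apart before and 3.3 after — 2.2 units closer together.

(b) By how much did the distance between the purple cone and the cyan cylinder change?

-1.4

Before: roughly 3.6 units apart; after: 2.2. That's 1.4 units closer together.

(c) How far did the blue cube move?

2.2

The blue cube was near (4.9, 3.4) before and (5.3, 5.6) after, so it travelled √(0.4² + 2.2²) ≈ 2.2 units.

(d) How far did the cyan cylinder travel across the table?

2.7

The cyan cylinder was near (3.3, 5.0) before and (5.7, 3.8) after, so it travelled √(2.4² + 1.2²) ≈ 2.7 units.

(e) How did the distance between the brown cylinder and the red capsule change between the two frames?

-0.4

The distance was about 6.8 in the first image and 6.4 in the second, so they moved 0.4 units closer together.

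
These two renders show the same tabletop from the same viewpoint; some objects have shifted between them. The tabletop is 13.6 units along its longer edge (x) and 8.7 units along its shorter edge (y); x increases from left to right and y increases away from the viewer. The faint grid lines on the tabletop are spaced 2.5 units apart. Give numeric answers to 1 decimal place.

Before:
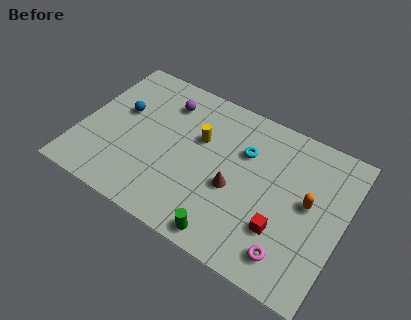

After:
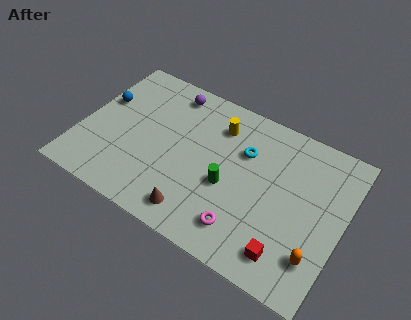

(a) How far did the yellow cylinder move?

1.4

From (6.0, 5.5) to (6.8, 6.7), the yellow cylinder covered √(0.8² + 1.2²) ≈ 1.4 units.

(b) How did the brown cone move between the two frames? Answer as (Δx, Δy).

(-1.6, -2.3)

From the two frames, the brown cone sits at roughly (8.1, 3.6) before and (6.5, 1.3) after.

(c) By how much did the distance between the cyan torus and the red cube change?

+1.2

They were about 4.1 units apart before and 5.3 after — 1.2 units further apart.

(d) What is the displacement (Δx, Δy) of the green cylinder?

(-0.4, 2.7)

From the two frames, the green cylinder sits at roughly (8.2, 0.9) before and (7.8, 3.6) after.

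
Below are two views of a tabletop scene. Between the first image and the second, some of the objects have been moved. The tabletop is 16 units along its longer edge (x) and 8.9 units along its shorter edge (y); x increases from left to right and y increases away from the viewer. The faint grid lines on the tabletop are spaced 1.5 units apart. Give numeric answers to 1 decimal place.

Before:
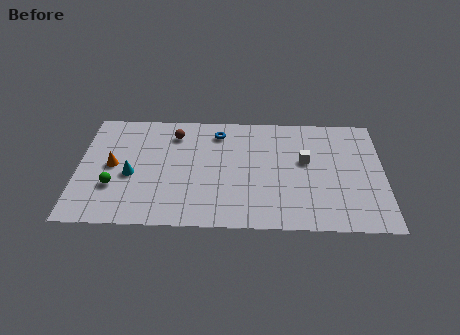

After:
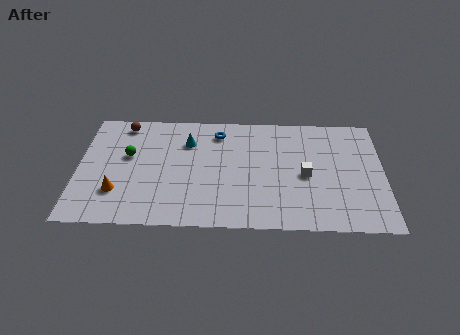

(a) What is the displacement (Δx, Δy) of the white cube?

(0.0, -1.1)

From the two frames, the white cube sits at roughly (11.9, 5.2) before and (11.9, 4.1) after.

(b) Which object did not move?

the blue torus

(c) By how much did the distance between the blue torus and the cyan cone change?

-3.9

Before: roughly 5.7 units apart; after: 1.8. That's 3.9 units closer together.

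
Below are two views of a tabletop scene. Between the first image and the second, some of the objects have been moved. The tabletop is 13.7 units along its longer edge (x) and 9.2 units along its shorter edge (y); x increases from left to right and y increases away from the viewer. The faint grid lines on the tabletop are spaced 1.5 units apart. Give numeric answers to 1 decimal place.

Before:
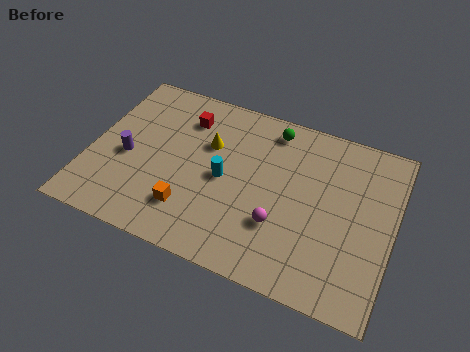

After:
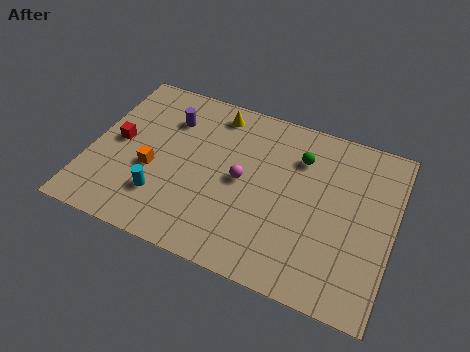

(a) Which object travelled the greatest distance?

the red cube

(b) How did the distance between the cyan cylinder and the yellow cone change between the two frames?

+4.0

Before: roughly 1.8 units apart; after: 5.8. That's 4.0 units further apart.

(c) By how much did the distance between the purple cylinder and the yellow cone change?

-1.7

Before: roughly 4.0 units apart; after: 2.3. That's 1.7 units closer together.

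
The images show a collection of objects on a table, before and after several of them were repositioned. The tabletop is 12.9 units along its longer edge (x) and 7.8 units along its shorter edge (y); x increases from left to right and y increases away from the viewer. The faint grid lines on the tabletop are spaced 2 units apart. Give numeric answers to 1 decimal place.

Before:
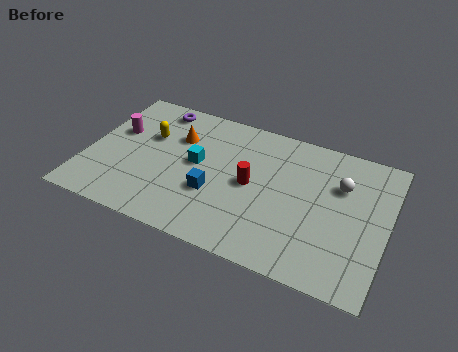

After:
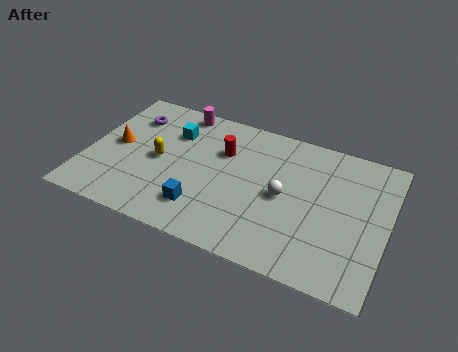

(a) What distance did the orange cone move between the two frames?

2.9

The orange cone moved from about (3.7, 5.4) to (1.2, 4.0), a distance of √(2.5² + 1.4²) ≈ 2.9.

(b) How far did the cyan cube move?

1.8

From (4.7, 4.2) to (3.5, 5.6), the cyan cube covered √(1.2² + 1.4²) ≈ 1.8 units.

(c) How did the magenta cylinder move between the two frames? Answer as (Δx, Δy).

(2.5, 2.2)

The magenta cylinder started near (1.1, 4.8) and ended near (3.6, 7.0).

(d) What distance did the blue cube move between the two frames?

1.1

The blue cube was near (5.6, 2.8) before and (5.2, 1.8) after, so it travelled √(0.4² + 1.0²) ≈ 1.1 units.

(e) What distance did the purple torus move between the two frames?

1.3

The purple torus moved from about (2.6, 6.8) to (1.6, 5.9), a distance of √(1.0² + 0.9²) ≈ 1.3.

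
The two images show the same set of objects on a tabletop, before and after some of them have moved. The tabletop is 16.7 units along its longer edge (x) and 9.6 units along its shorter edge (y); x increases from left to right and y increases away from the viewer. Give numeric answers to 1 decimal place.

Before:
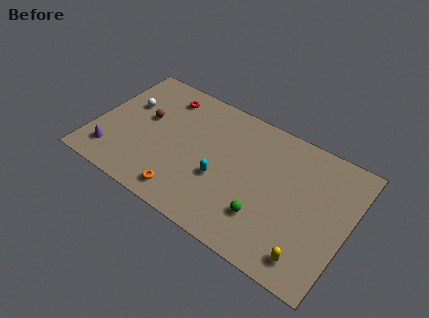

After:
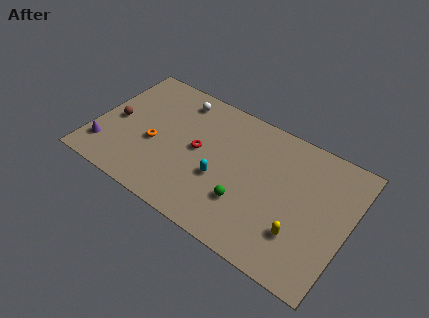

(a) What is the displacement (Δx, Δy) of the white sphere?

(3.1, 2.0)

From the two frames, the white sphere sits at roughly (1.8, 6.1) before and (4.9, 8.1) after.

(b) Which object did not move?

the cyan capsule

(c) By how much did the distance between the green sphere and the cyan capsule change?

-1.3

The distance was about 3.3 in the first image and 2.0 in the second, so they moved 1.3 units closer together.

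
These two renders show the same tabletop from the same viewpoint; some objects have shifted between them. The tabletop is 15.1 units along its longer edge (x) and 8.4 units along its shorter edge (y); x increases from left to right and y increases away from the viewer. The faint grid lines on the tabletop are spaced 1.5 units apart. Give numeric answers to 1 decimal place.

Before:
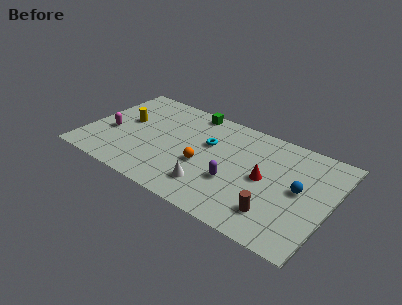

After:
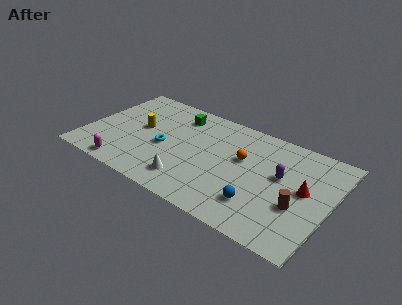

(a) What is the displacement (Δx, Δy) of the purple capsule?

(2.6, 1.9)

The purple capsule was at about (9.4, 3.0) and moved to about (12.0, 4.9).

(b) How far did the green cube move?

1.1

The green cube was near (5.9, 7.6) before and (5.2, 6.8) after, so it travelled √(0.7² + 0.8²) ≈ 1.1 units.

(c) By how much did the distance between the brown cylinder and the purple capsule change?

-0.7

They were about 2.9 units apart before and 2.2 after — 0.7 units closer together.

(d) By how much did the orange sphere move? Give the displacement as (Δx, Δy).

(2.2, 1.7)

From the two frames, the orange sphere sits at roughly (7.4, 3.4) before and (9.6, 5.1) after.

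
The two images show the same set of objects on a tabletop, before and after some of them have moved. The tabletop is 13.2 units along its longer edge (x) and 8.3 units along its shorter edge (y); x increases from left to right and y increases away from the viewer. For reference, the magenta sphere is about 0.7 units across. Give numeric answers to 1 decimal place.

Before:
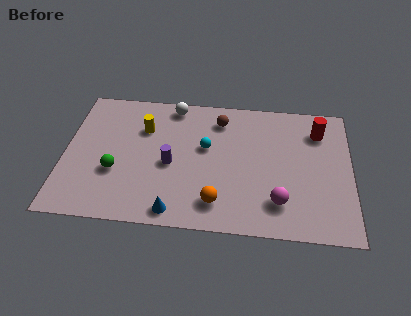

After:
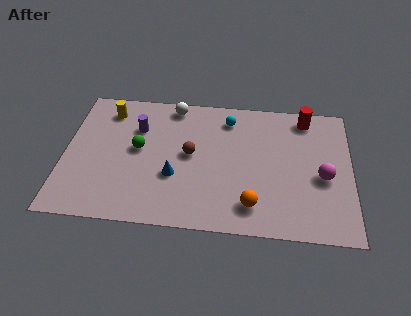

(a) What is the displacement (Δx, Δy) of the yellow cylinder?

(-1.7, 1.0)

From the two frames, the yellow cylinder sits at roughly (3.6, 5.8) before and (1.9, 6.8) after.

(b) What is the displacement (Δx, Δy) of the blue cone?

(-0.1, 2.1)

The blue cone started near (5.2, 0.9) and ended near (5.1, 3.0).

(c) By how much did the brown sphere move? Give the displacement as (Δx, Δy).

(-1.3, -2.3)

The brown sphere started near (7.1, 6.7) and ended near (5.8, 4.4).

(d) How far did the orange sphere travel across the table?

1.6

The orange sphere moved from about (7.1, 1.6) to (8.7, 1.6), a distance of √(1.6² + 0.0²) ≈ 1.6.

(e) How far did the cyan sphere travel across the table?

2.1

From (6.5, 4.9) to (7.5, 6.8), the cyan sphere covered √(1.0² + 1.9²) ≈ 2.1 units.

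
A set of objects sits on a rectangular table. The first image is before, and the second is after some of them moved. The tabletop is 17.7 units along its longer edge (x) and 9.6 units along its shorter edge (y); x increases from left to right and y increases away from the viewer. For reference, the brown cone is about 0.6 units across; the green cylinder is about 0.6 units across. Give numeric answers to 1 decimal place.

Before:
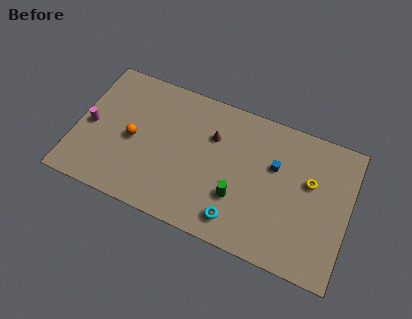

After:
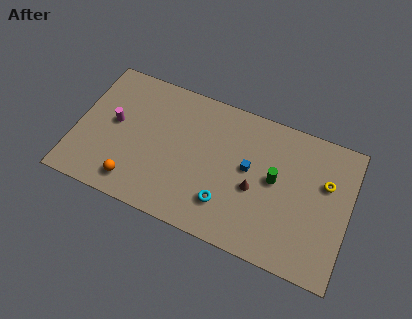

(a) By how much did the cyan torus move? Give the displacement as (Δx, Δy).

(-0.8, 0.8)

The cyan torus started near (10.8, 1.6) and ended near (10.0, 2.4).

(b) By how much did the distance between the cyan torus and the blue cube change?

-1.8

They were about 4.9 units apart before and 3.1 after — 1.8 units closer together.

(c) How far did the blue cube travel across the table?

1.8

The blue cube was near (12.8, 6.1) before and (11.2, 5.3) after, so it travelled √(1.6² + 0.8²) ≈ 1.8 units.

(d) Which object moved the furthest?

the brown cone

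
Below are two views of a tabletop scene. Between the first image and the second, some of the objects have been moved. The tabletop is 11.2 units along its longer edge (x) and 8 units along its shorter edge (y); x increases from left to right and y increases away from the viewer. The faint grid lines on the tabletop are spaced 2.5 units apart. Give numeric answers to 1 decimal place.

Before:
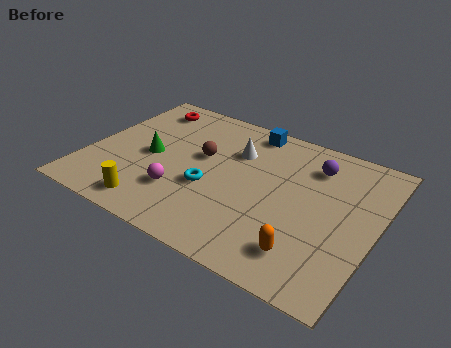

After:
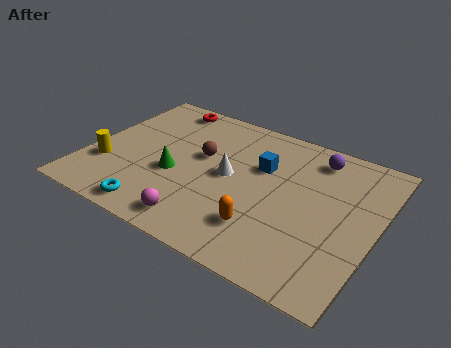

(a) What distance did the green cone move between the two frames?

1.3

From (2.4, 3.8) to (3.5, 3.2), the green cone covered √(1.1² + 0.6²) ≈ 1.3 units.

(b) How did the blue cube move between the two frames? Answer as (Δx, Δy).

(0.8, -1.9)

From the two frames, the blue cube sits at roughly (5.8, 7.1) before and (6.6, 5.2) after.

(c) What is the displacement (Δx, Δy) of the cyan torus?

(-1.7, -2.2)

The cyan torus was at about (4.9, 3.1) and moved to about (3.2, 0.9).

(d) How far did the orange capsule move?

1.7

From (8.9, 1.6) to (7.2, 2.0), the orange capsule covered √(1.7² + 0.4²) ≈ 1.7 units.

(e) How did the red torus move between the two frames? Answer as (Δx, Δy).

(0.7, 0.4)

The red torus was at about (1.6, 6.7) and moved to about (2.3, 7.1).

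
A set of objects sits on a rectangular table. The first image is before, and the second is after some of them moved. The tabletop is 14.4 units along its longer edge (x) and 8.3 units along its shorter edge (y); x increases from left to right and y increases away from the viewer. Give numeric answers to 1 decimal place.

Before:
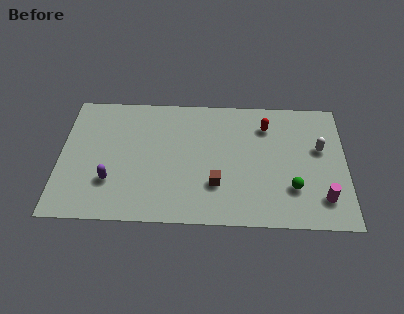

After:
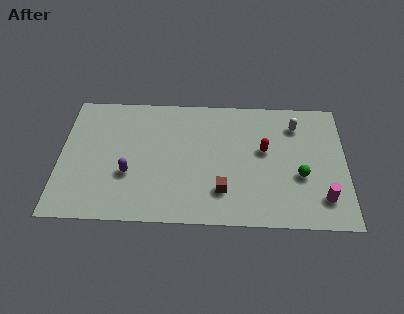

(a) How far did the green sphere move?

0.9

From (11.7, 2.4) to (12.1, 3.2), the green sphere covered √(0.4² + 0.8²) ≈ 0.9 units.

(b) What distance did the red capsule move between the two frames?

1.6

From (10.4, 6.4) to (10.3, 4.8), the red capsule covered √(0.1² + 1.6²) ≈ 1.6 units.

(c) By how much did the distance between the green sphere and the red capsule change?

-1.8

They were about 4.2 units apart before and 2.4 after — 1.8 units closer together.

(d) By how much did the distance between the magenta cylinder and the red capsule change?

-1.2

Before: roughly 5.4 units apart; after: 4.2. That's 1.2 units closer together.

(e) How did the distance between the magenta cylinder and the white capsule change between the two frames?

+1.7

The distance was about 3.2 in the first image and 4.9 in the second, so they moved 1.7 units further apart.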